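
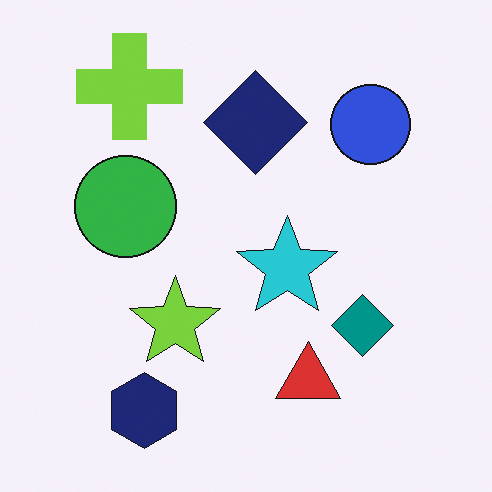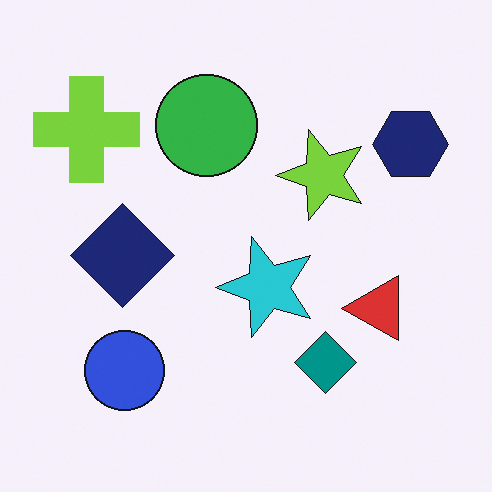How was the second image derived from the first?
The image was transposed (reflected across the top-left ↔ bottom-right diagonal).

Shapes have swapped their row and column positions — what was in the top-right is now in the bottom-left — a diagonal reflection.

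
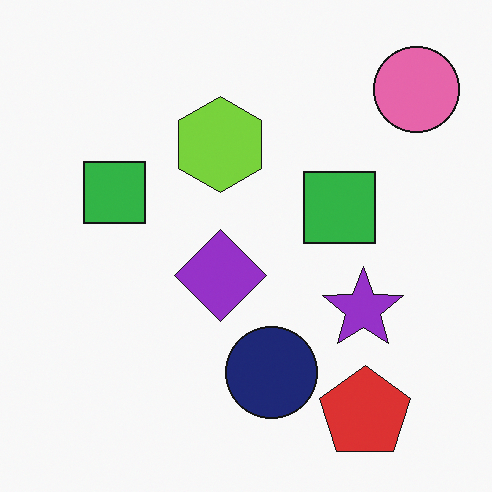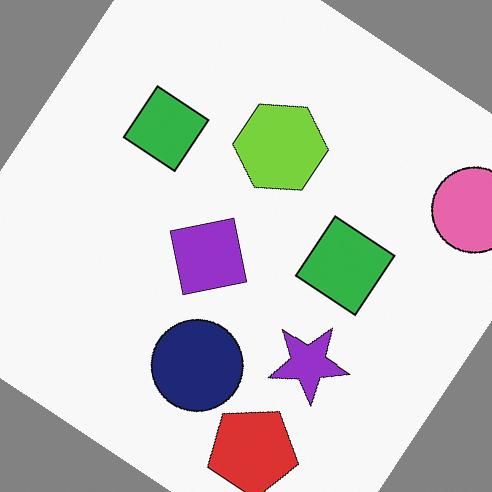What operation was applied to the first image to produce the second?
This is the original image rotated clockwise by a large amount — several tens of degrees.

Every shape is tilted by the same angle and the image corners show triangular fill wedges — a whole-image rotation by a non-right angle.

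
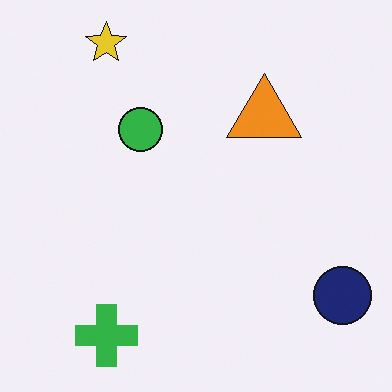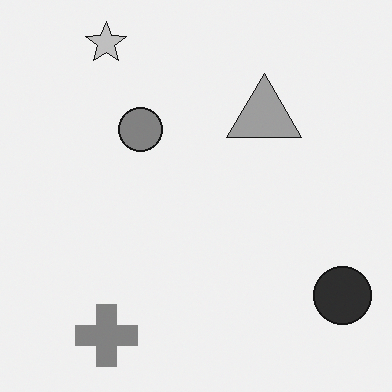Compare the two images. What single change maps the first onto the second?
It was converted to grayscale.

All color is removed — every shape is now a shade of grey.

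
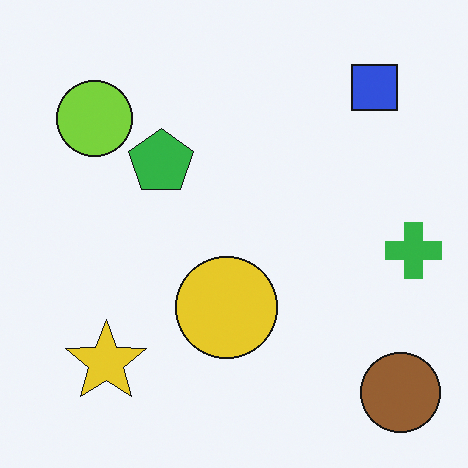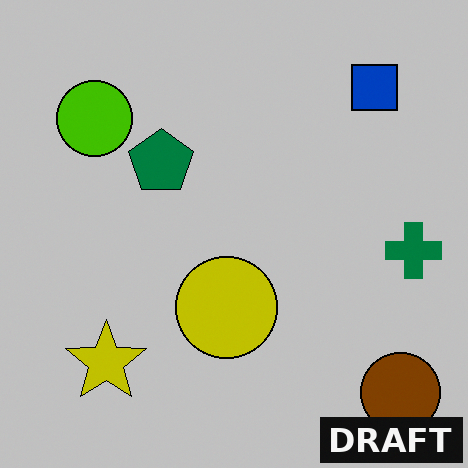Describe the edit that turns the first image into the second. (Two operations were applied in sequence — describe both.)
This is the original image aggressively posterized, then watermarked with the text "DRAFT" in the lower-right corner.

Each flat color has snapped to a coarser quantized level — most visibly, the near-white background has dropped to a flat grey. A dark label reading "DRAFT" appears in the lower-right corner.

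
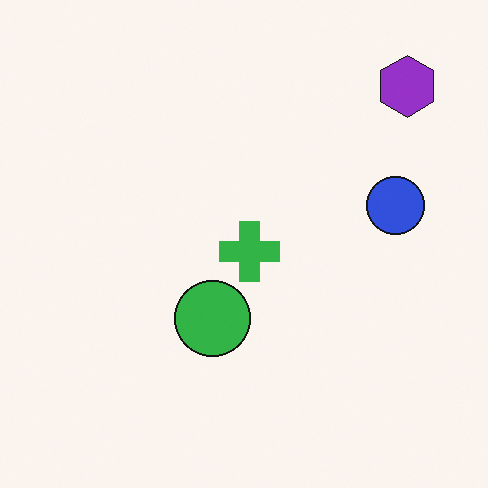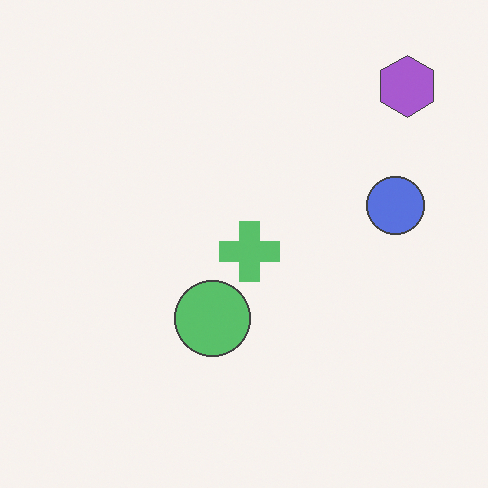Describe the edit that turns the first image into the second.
This is the original image given slightly reduced contrast.

Tones are pushed toward mid-grey across the whole image — a global contrast change.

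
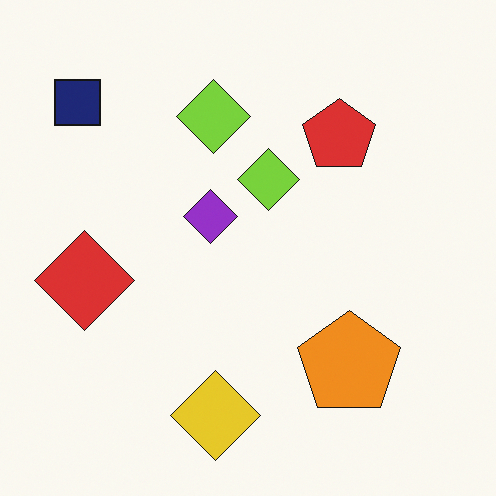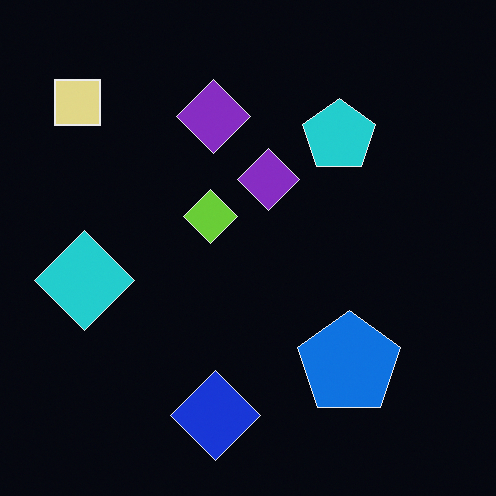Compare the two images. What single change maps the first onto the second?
The second image is the first color-inverted (negative).

The light background has become dark and every shape's color is its complement — a photographic negative.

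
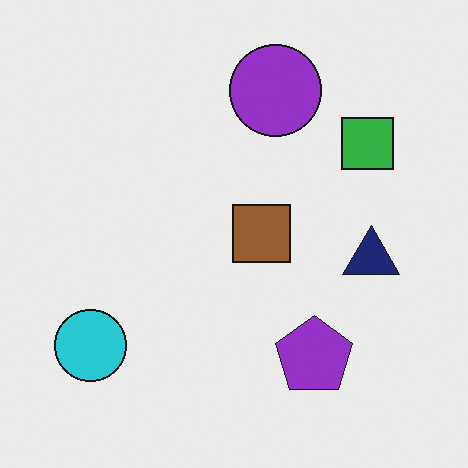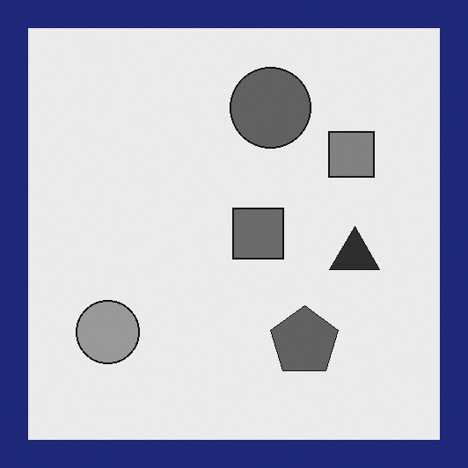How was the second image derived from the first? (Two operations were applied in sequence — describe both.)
It was converted to grayscale, then framed with a navy border.

All color is removed — every shape is now a shade of grey. A solid navy frame runs around the edge of the second image, with the content slightly shrunk inside it.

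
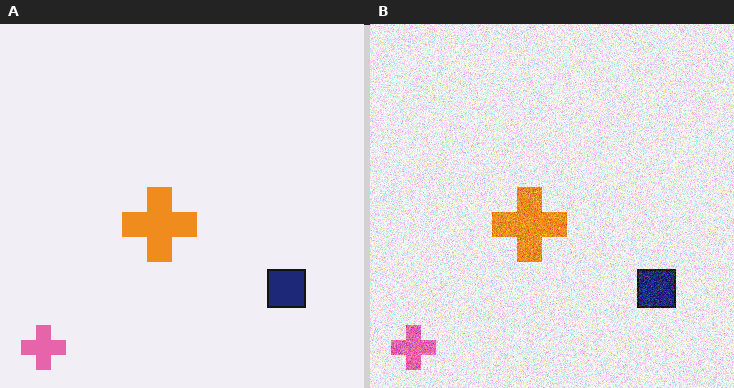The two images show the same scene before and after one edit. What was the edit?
The transformation is: degraded with heavy additive noise.

Random speckle covers the whole image, including the flat background.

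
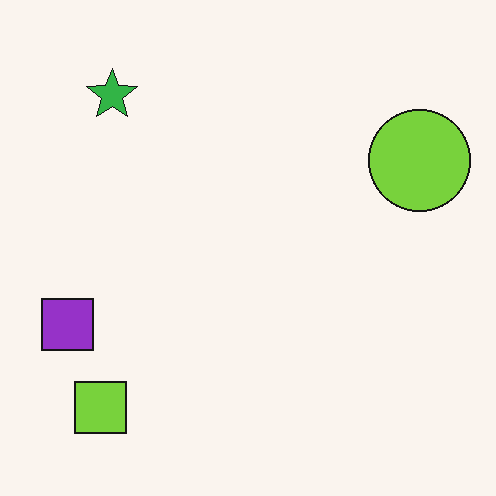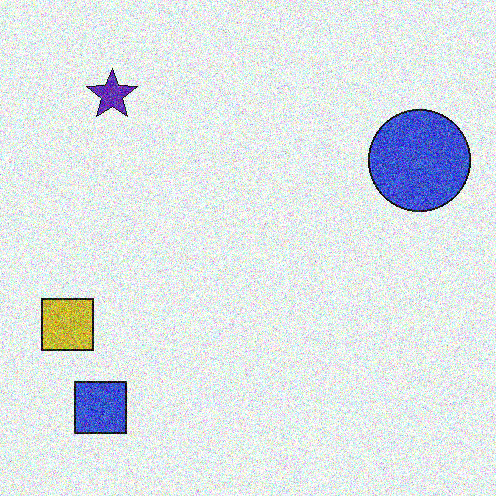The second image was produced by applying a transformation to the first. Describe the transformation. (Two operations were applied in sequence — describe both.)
Hue-shifted through roughly a third of the color wheel, then degraded with a thick layer of grain.

Every shape's color has rotated by the same amount around the hue wheel — a uniform hue shift. Random speckle covers the whole image, including the flat background.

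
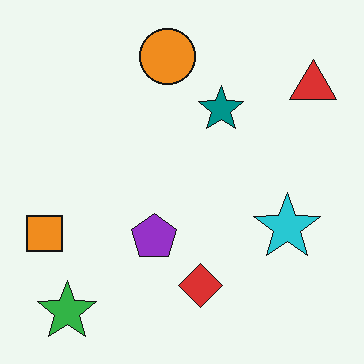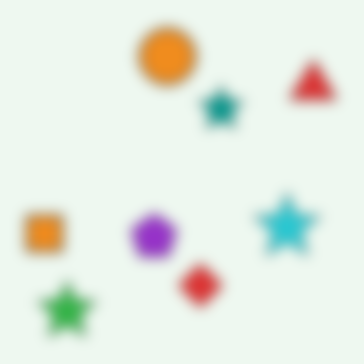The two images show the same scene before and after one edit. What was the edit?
The image was heavily blurred.

Shape edges and outlines are uniformly softened across the whole image.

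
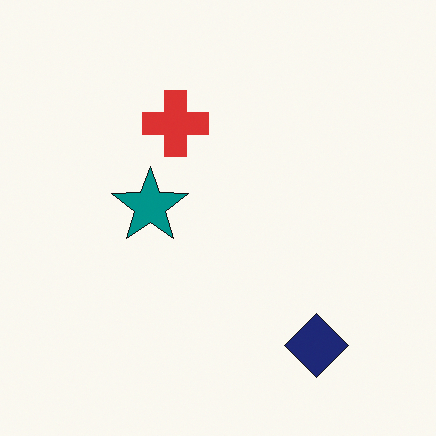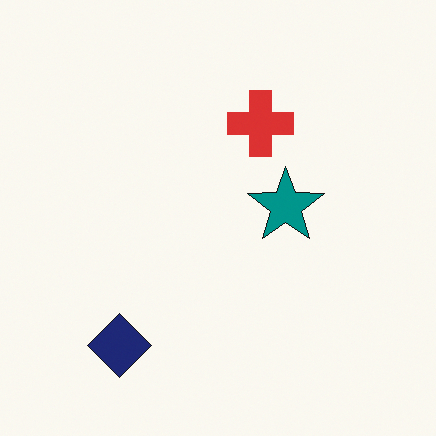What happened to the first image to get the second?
The transformation is: flipped horizontally (left ↔ right).

The navy diamond is in the bottom-right of the first image and the bottom-left of the second — shapes on opposite sides of the vertical midline have swapped in a mirror flip.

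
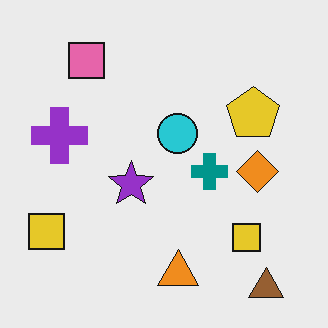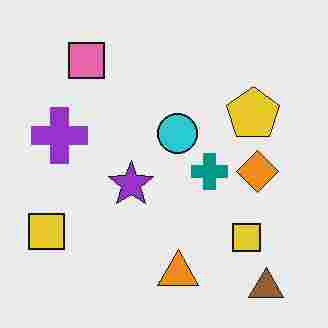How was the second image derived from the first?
This is the original image heavily JPEG-compressed with obvious blocking artifacts.

Blocky 8×8 compression artifacts appear around shape edges and the flat background shows ringing — characteristic JPEG degradation.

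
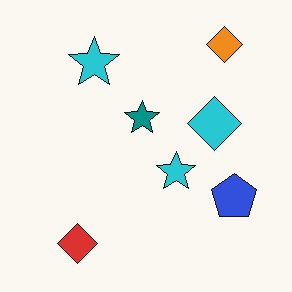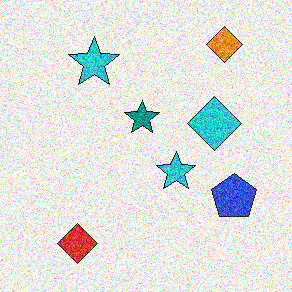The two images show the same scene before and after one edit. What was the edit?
The transformation is: degraded with a thick layer of grain.

Random speckle covers the whole image, including the flat background.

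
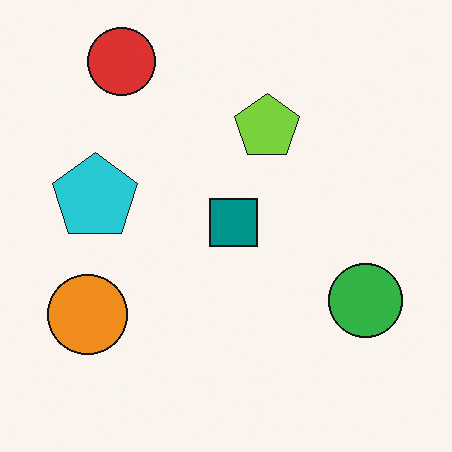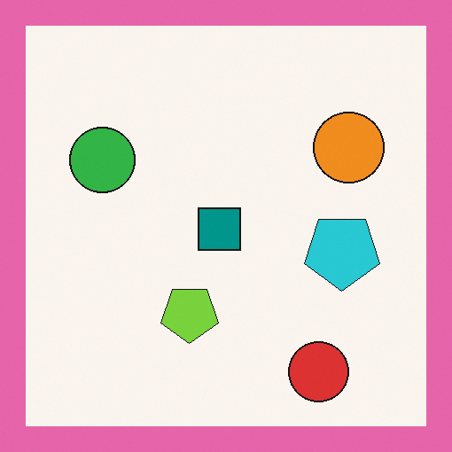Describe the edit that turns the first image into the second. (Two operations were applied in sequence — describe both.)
This is the original image rotated 180°, then framed with a pink border.

The red circle sits in the top-left of the first image and the bottom-right of the second — consistent with a whole-image 180° rotation. A solid pink frame runs around the edge of the second image, with the content slightly shrunk inside it.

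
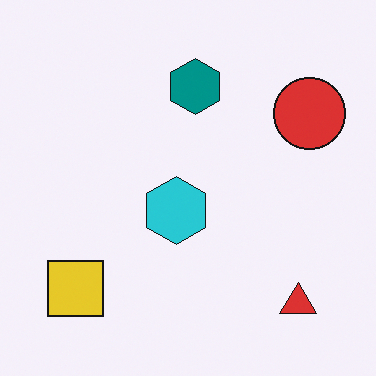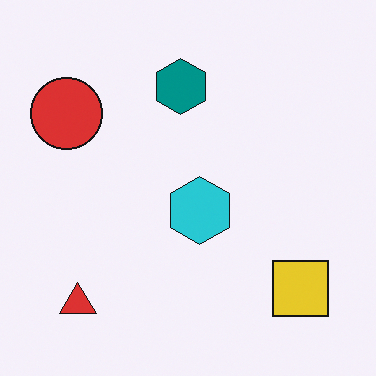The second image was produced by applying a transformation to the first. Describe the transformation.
The second image is the first flipped horizontally (left ↔ right).

The red circle is in the top-right of the first image and the top-left of the second — shapes on opposite sides of the vertical midline have swapped in a mirror flip.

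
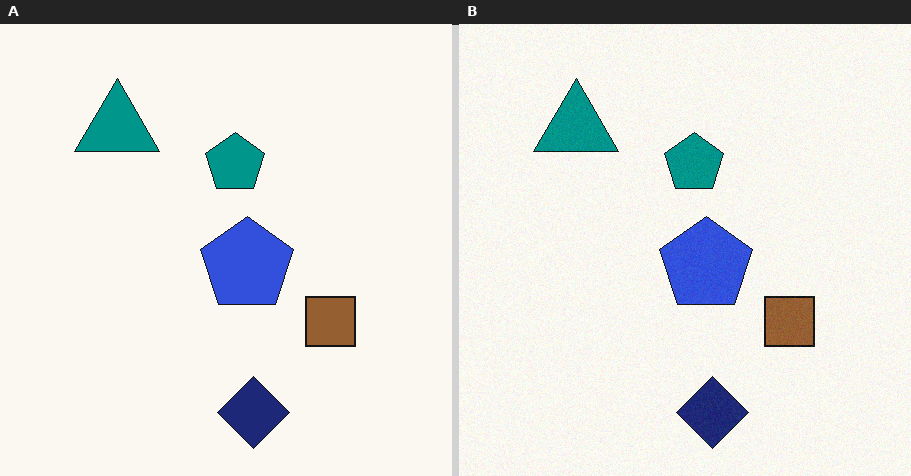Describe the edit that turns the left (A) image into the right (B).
The right (B) image is the left (A) degraded with light additive noise.

Random speckle covers the whole image, including the flat background.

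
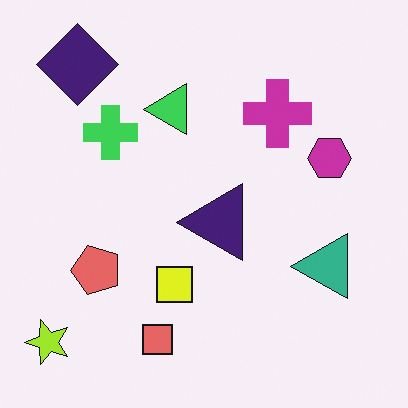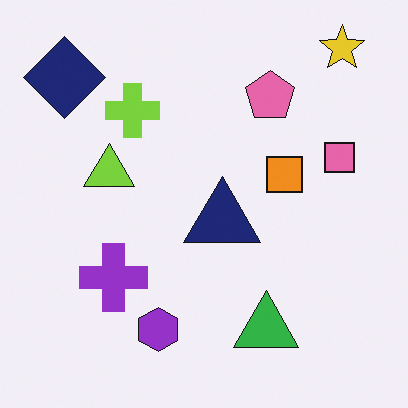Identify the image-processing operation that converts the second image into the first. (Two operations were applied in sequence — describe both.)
The transformation is: hue-shifted slightly, then transposed (reflected across the top-left ↔ bottom-right diagonal).

Every shape's color has rotated by the same amount around the hue wheel — a uniform hue shift. Shapes have swapped their row and column positions — what was in the top-right is now in the bottom-left — a diagonal reflection.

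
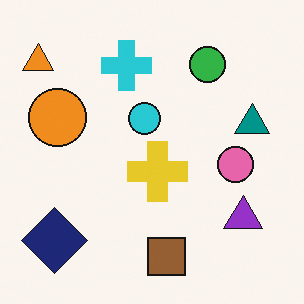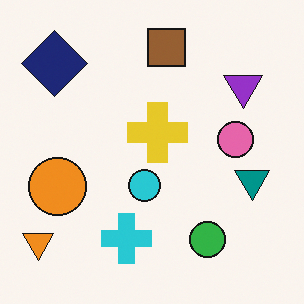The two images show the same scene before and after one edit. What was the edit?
This is the original image flipped vertically (top ↔ bottom).

The brown square is in the bottom of the first image and the top of the second — shapes on opposite sides of the horizontal midline have swapped in a mirror flip.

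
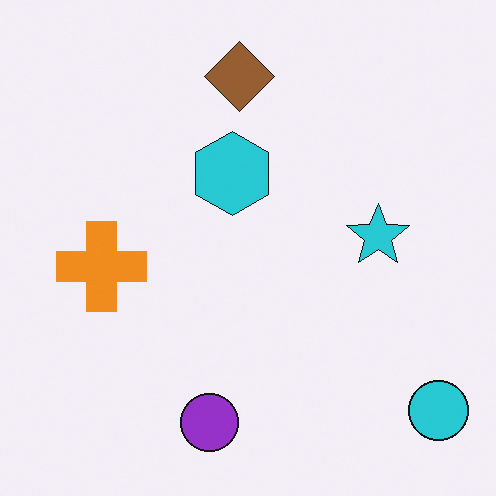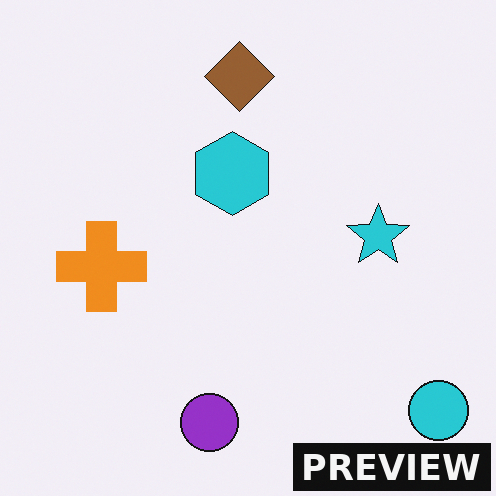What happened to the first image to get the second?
This is the original image watermarked with the text "PREVIEW" in the lower-right corner.

A dark label reading "PREVIEW" appears in the lower-right corner.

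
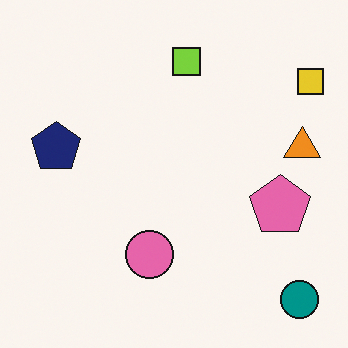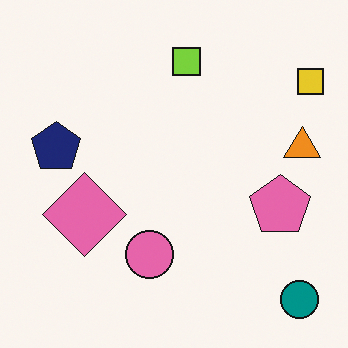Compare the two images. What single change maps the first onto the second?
The image was overlaid with an additional pink diamond.

A pink diamond appears in the second image that is absent from the first.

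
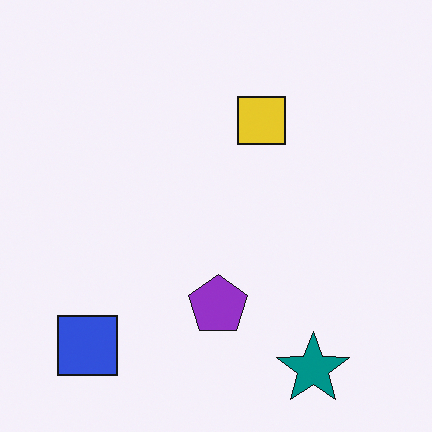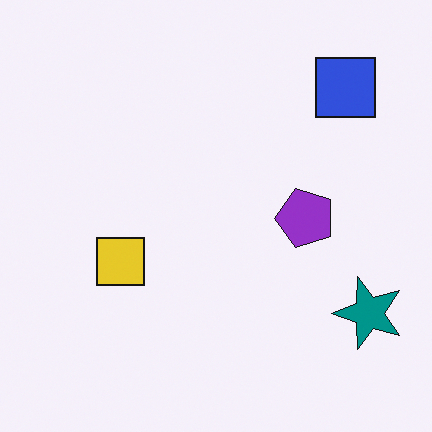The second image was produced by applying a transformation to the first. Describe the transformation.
The transformation is: transposed (reflected across the top-left ↔ bottom-right diagonal).

Shapes have swapped their row and column positions — what was in the top-right is now in the bottom-left — a diagonal reflection.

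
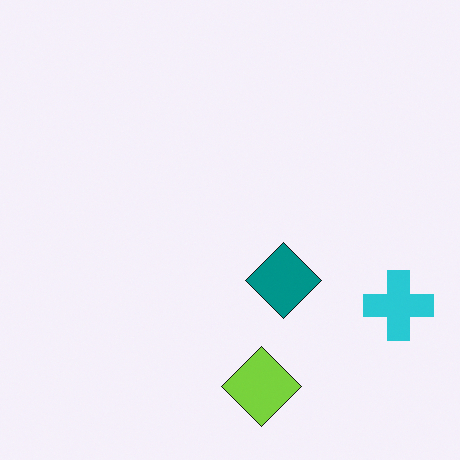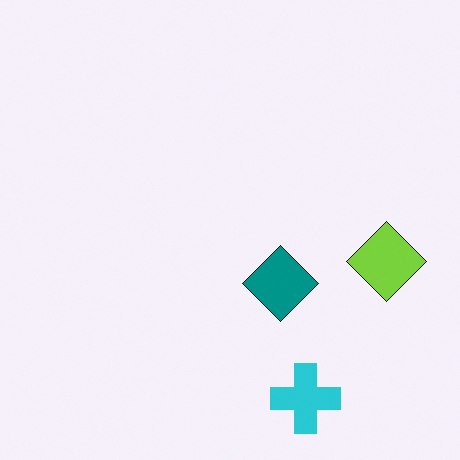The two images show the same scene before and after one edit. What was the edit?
It was transposed (reflected across the top-left ↔ bottom-right diagonal).

Shapes have swapped their row and column positions — what was in the top-right is now in the bottom-left — a diagonal reflection.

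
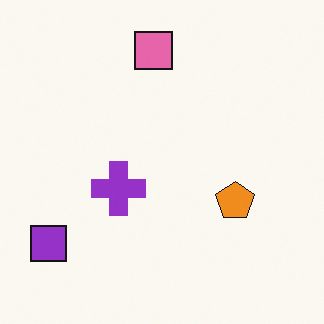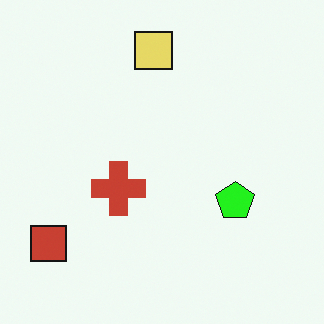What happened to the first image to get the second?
It was hue-shifted noticeably.

Every shape's color has rotated by the same amount around the hue wheel — a uniform hue shift.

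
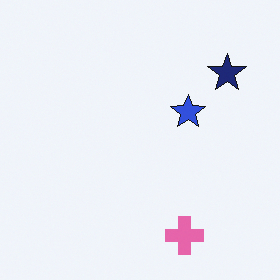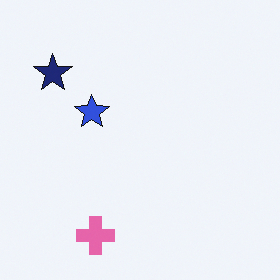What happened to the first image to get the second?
Flipped horizontally (left ↔ right).

The navy star is in the top-right of the first image and the top-left of the second — shapes on opposite sides of the vertical midline have swapped in a mirror flip.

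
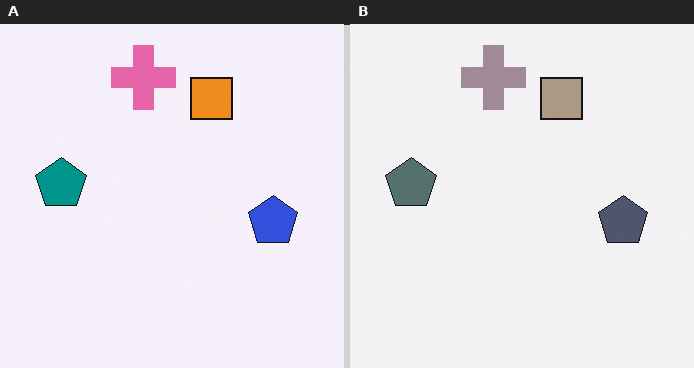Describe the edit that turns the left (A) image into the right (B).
It was heavily desaturated.

All colors are more muted and greyish — a global saturation change.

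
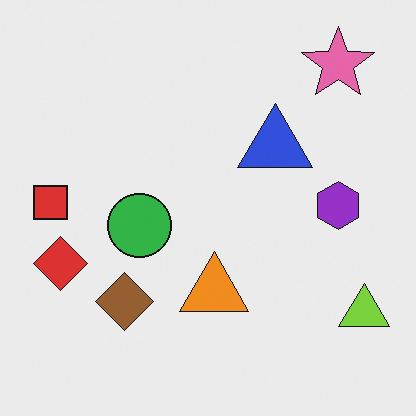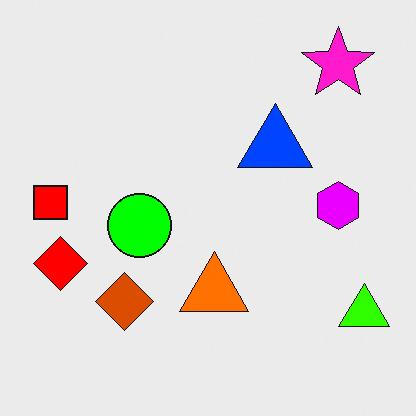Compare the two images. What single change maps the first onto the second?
The image was heavily oversaturated.

All colors are more vivid — a global saturation change.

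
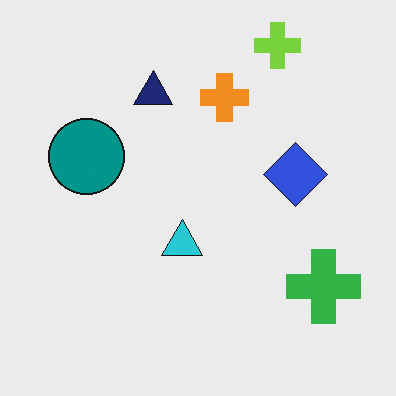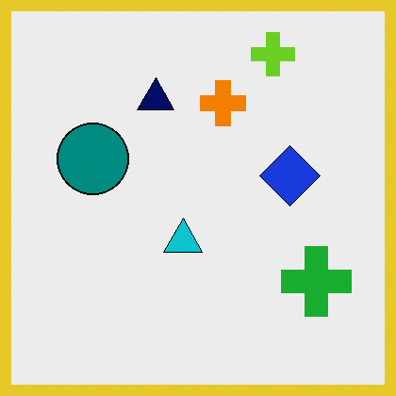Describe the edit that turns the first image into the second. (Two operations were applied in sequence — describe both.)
The image was given slightly increased contrast, then framed with a yellow border.

Tones are pushed away from mid-grey across the whole image — a global contrast change. A solid yellow frame runs around the edge of the second image, with the content slightly shrunk inside it.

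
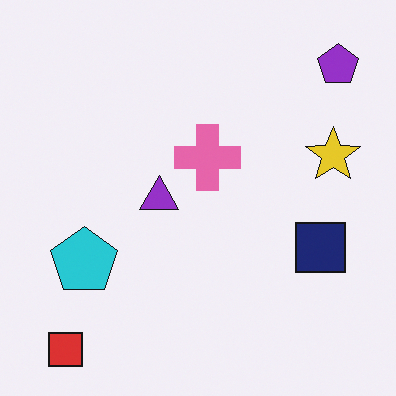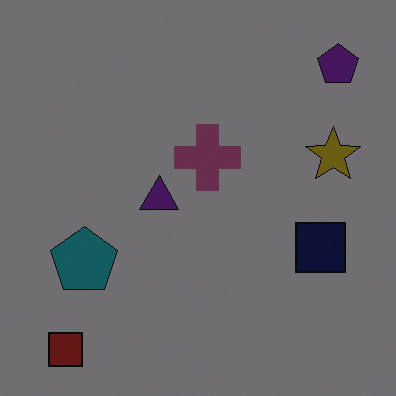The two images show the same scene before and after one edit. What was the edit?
It was darkened a lot.

Every pixel — background and shapes alike — is uniformly darkened.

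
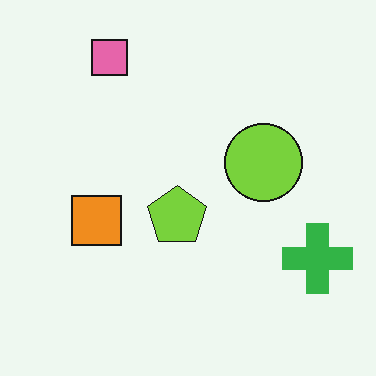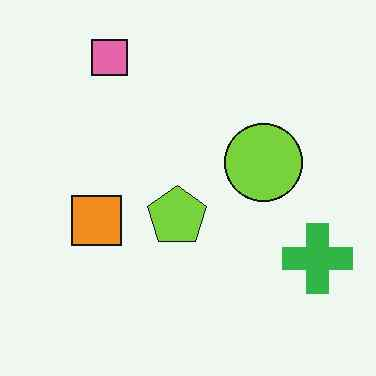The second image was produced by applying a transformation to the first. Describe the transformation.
The image was JPEG-compressed with visible artifacts.

Blocky 8×8 compression artifacts appear around shape edges and the flat background shows ringing — characteristic JPEG degradation.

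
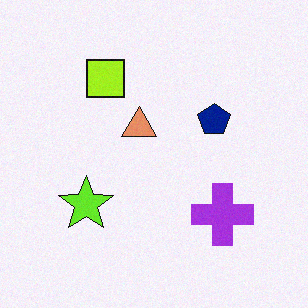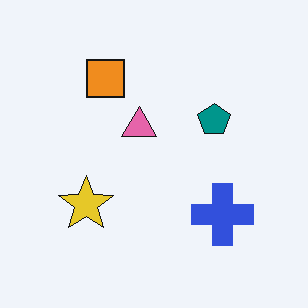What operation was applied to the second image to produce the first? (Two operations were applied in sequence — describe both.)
This is the original image hue-shifted by a small amount, then degraded with a light layer of grain.

Every shape's color has rotated by the same amount around the hue wheel — a uniform hue shift. Random speckle covers the whole image, including the flat background.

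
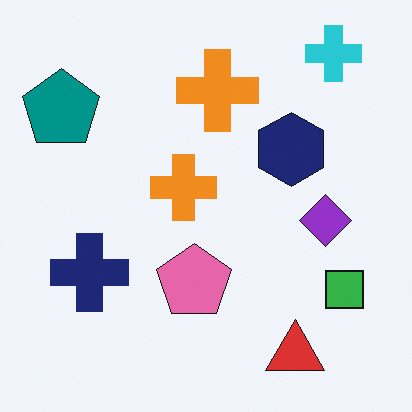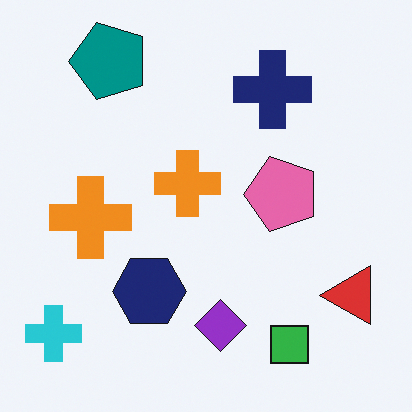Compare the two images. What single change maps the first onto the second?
This is the original image transposed (reflected across the top-left ↔ bottom-right diagonal).

Shapes have swapped their row and column positions — what was in the top-right is now in the bottom-left — a diagonal reflection.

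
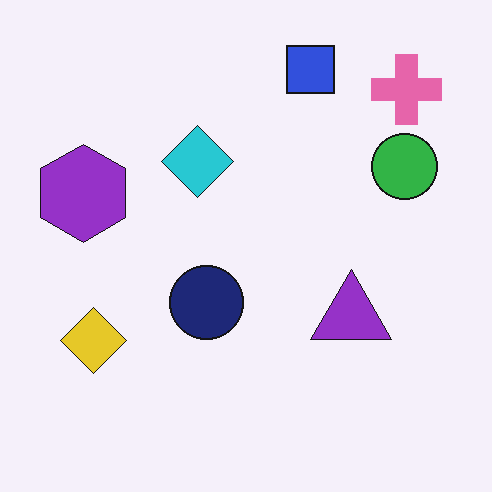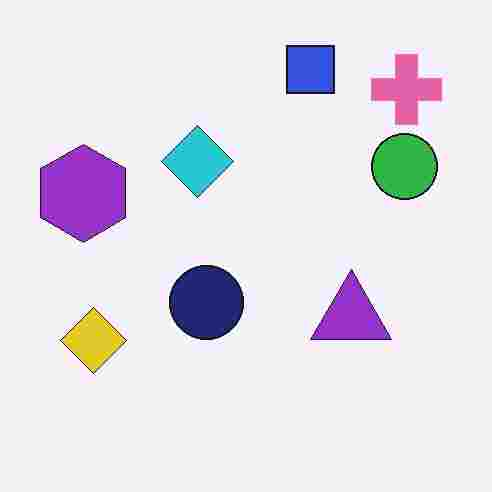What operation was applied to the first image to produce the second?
This is the original image heavily JPEG-compressed with obvious blocking artifacts.

Blocky 8×8 compression artifacts appear around shape edges and the flat background shows ringing — characteristic JPEG degradation.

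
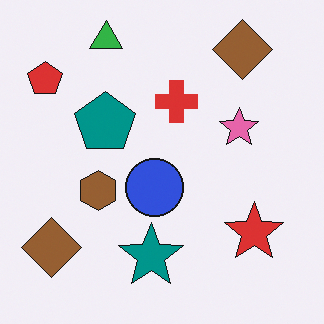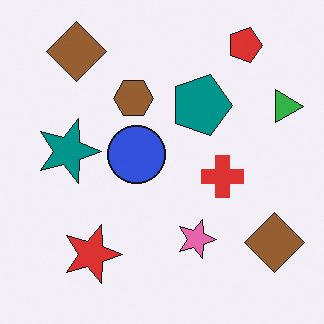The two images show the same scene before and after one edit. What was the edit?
This is the original image rotated 90° clockwise.

The red pentagon sits in the top-left of the first image and the top-right of the second — consistent with a whole-image 90° clockwise rotation.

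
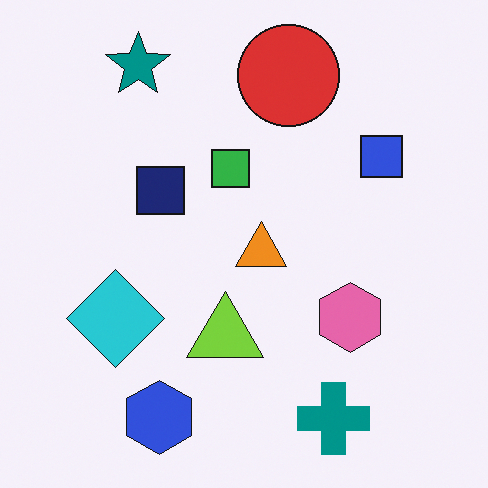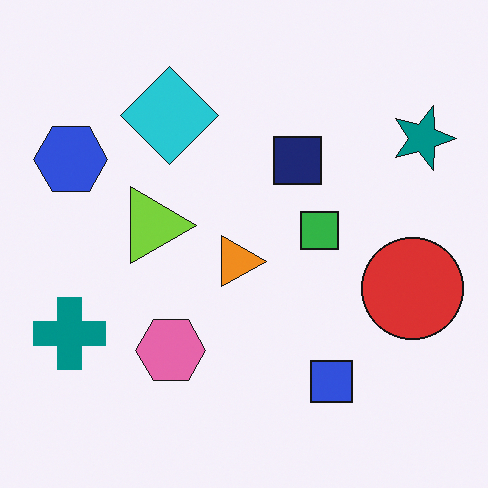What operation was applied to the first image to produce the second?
It was rotated 90° clockwise.

The teal star sits in the top-left of the first image and the top-right of the second — consistent with a whole-image 90° clockwise rotation.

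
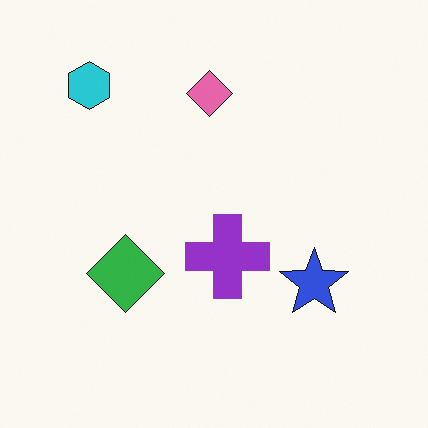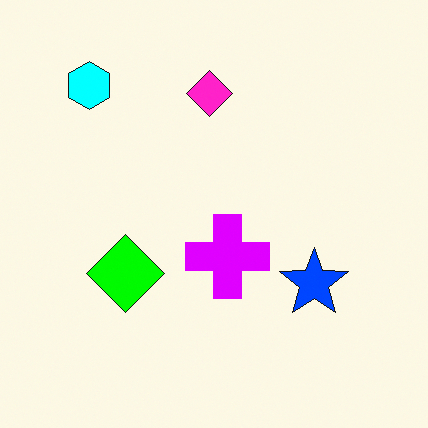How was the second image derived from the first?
The image was heavily oversaturated.

All colors are more vivid — a global saturation change.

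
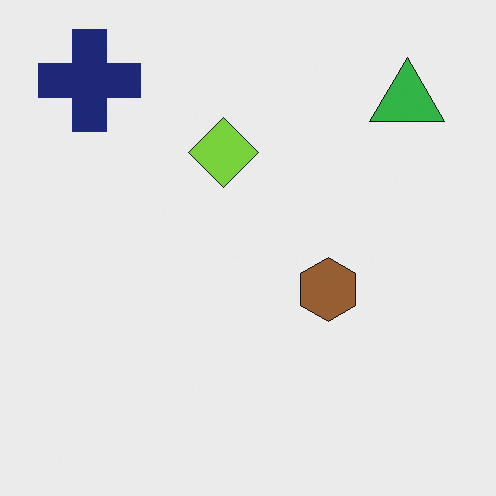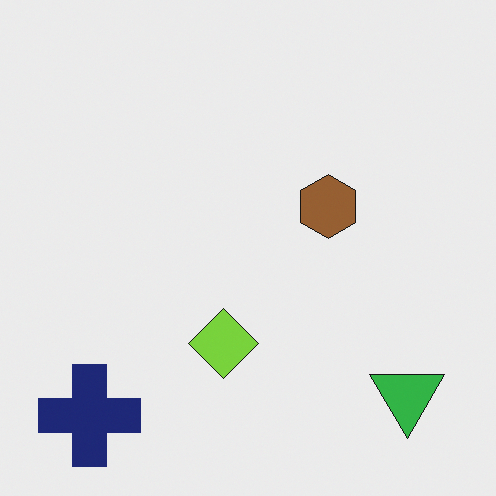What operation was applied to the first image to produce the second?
The transformation is: flipped vertically (top ↔ bottom).

The navy cross is in the top-left of the first image and the bottom-left of the second — shapes on opposite sides of the horizontal midline have swapped in a mirror flip.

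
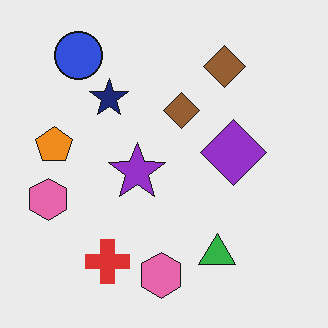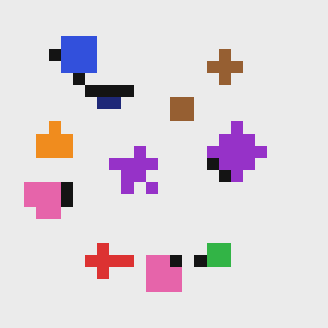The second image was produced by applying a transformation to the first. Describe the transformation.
It was coarsely pixelated.

Shapes are reduced to large square blocks; fine edges and outlines are lost — a downscale-then-upscale (mosaic) effect.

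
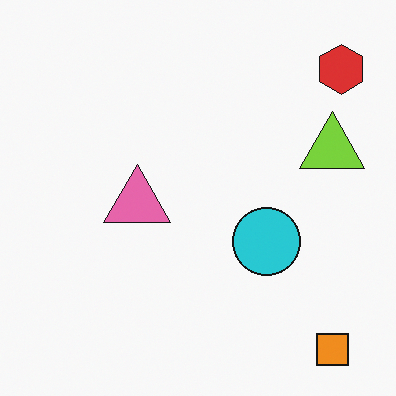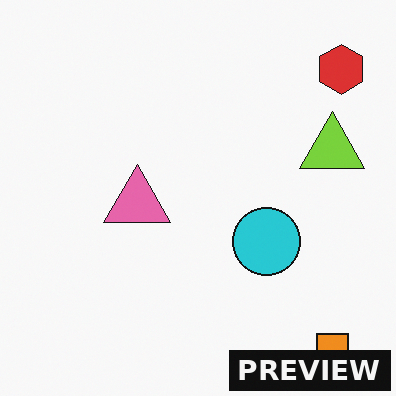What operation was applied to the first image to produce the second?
The image was watermarked with the text "PREVIEW" in the lower-right corner.

A dark label reading "PREVIEW" appears in the lower-right corner.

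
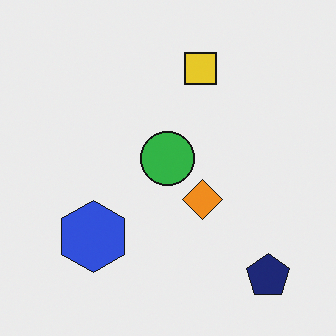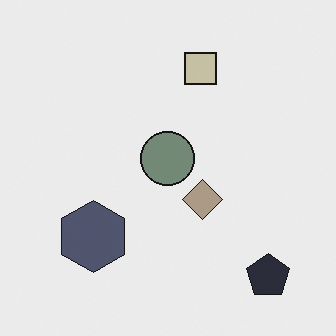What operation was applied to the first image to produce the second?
The image was made much more muted (saturation change).

All colors are more muted and greyish — a global saturation change.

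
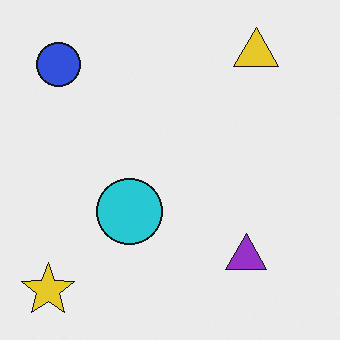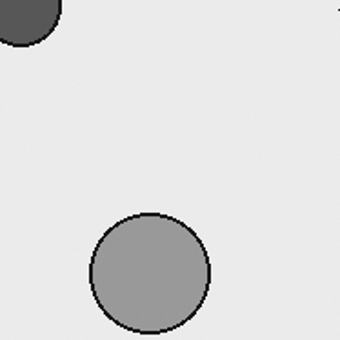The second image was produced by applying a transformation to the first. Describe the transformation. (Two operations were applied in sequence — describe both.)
It was cropped to a noticeably smaller region and rescaled, then converted to grayscale.

The visible shapes are larger and the field of view is narrower; shapes near the original edges may be partly or wholly outside the frame — a crop-and-rescale. All color is removed — every shape is now a shade of grey.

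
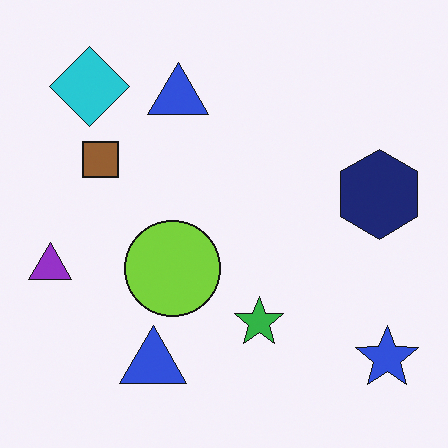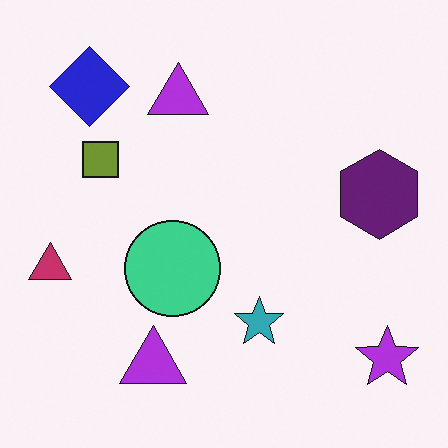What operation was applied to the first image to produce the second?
This is the original image hue-shifted slightly.

Every shape's color has rotated by the same amount around the hue wheel — a uniform hue shift.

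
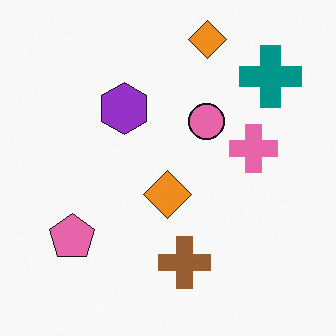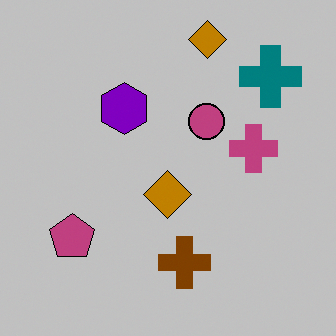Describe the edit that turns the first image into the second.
The image was heavily posterized to just a handful of flat colors.

Each flat color has snapped to a coarser quantized level — most visibly, the near-white background has dropped to a flat grey.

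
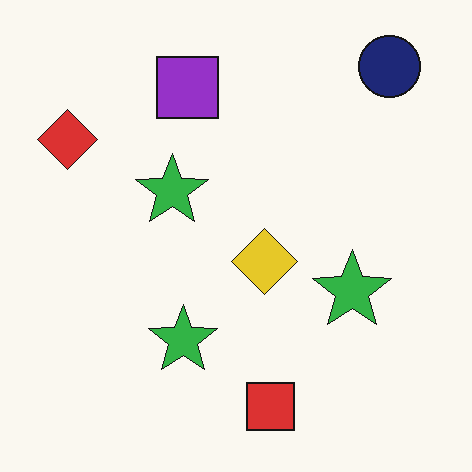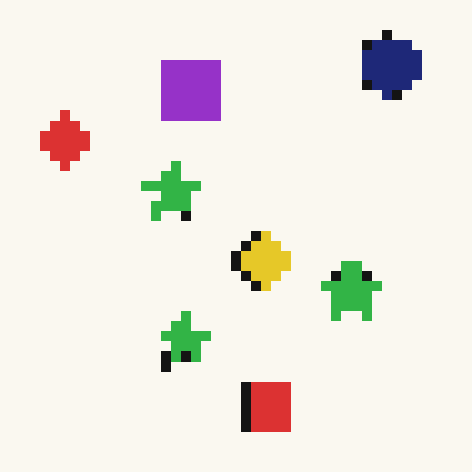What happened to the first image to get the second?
Heavily pixelated into large blocks.

Shapes are reduced to large square blocks; fine edges and outlines are lost — a downscale-then-upscale (mosaic) effect.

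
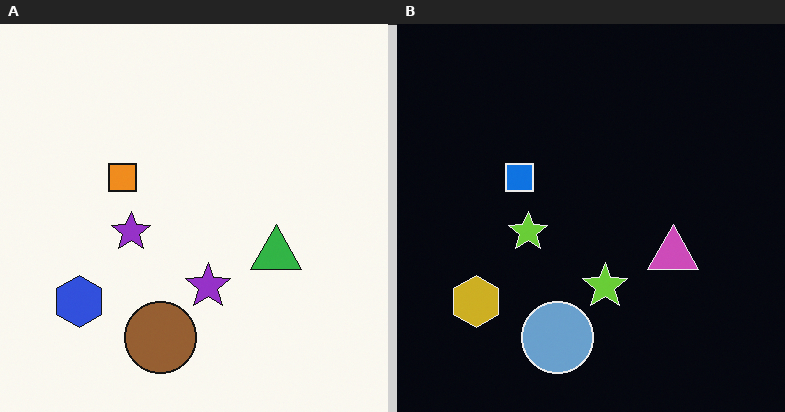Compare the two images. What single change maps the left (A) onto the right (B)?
The image was color-inverted (negative).

The light background has become dark and every shape's color is its complement — a photographic negative.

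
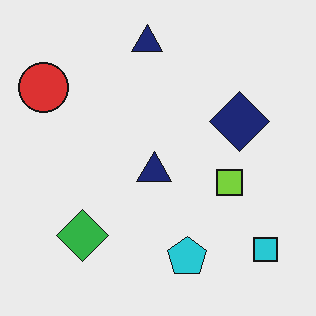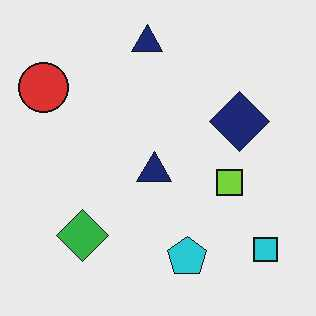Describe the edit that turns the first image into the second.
This is the original image JPEG-compressed with visible artifacts.

Blocky 8×8 compression artifacts appear around shape edges and the flat background shows ringing — characteristic JPEG degradation.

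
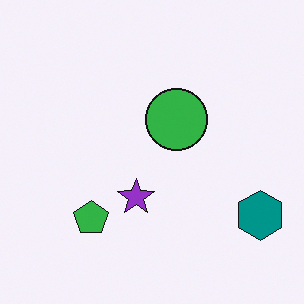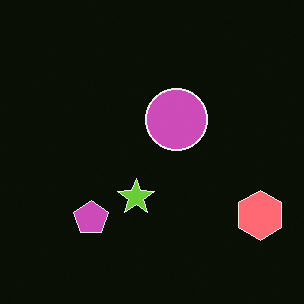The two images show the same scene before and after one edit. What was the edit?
Color-inverted (negative).

The light background has become dark and every shape's color is its complement — a photographic negative.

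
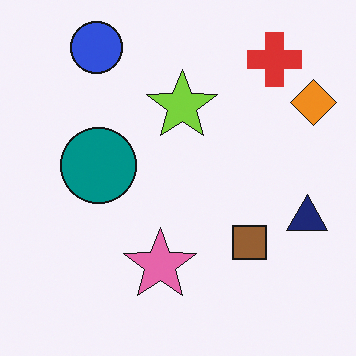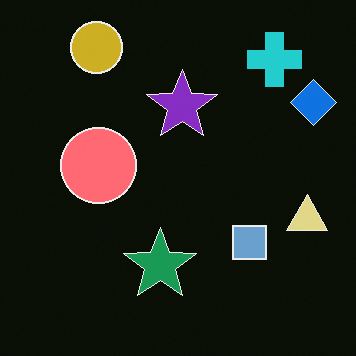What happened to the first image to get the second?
The second image is the first color-inverted (negative).

The light background has become dark and every shape's color is its complement — a photographic negative.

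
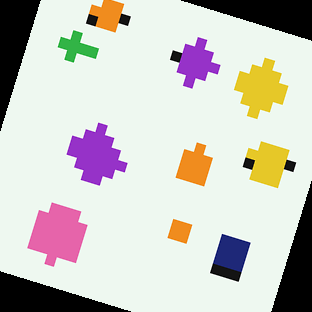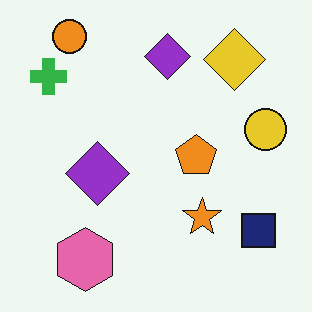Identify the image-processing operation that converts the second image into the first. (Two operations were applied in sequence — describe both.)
Heavily pixelated into large blocks, then rotated clockwise by a clearly visible amount.

Shapes are reduced to large square blocks; fine edges and outlines are lost — a downscale-then-upscale (mosaic) effect. Every shape is tilted by the same angle and the image corners show triangular fill wedges — a whole-image rotation by a non-right angle.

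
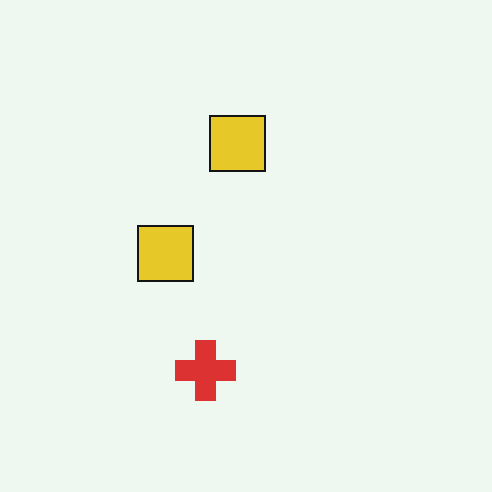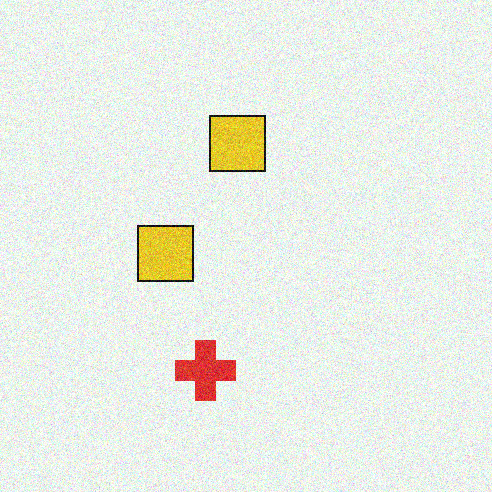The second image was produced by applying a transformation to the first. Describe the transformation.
The transformation is: degraded with visible gaussian noise.

Random speckle covers the whole image, including the flat background.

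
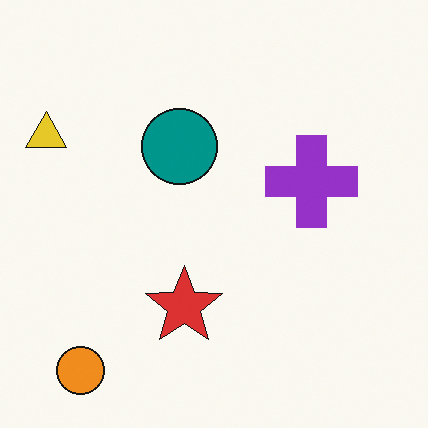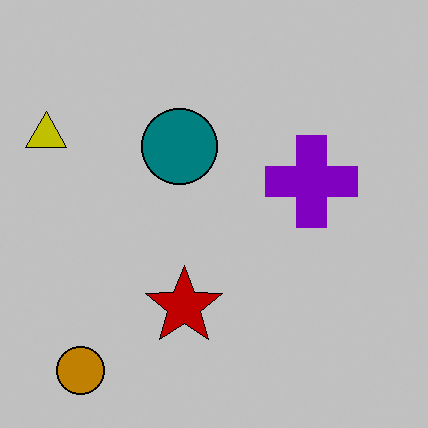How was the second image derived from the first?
This is the original image heavily posterized to just a handful of flat colors.

Each flat color has snapped to a coarser quantized level — most visibly, the near-white background has dropped to a flat grey.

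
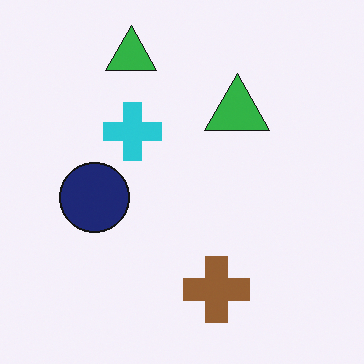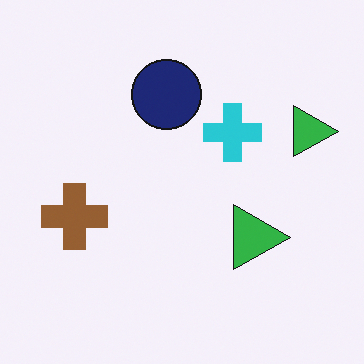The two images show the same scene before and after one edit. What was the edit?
The image was rotated 90° clockwise.

The brown cross sits in the bottom of the first image and the left of the second — consistent with a whole-image 90° clockwise rotation.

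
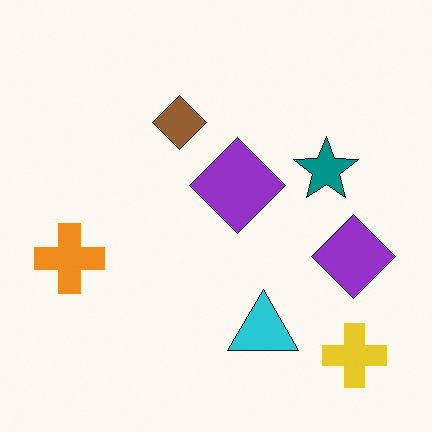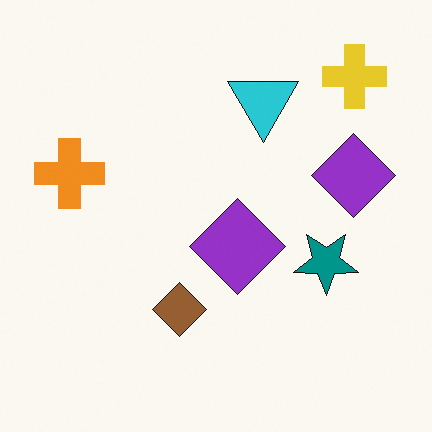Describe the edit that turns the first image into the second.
This is the original image flipped vertically (top ↔ bottom).

The yellow cross is in the bottom-right of the first image and the top-right of the second — shapes on opposite sides of the horizontal midline have swapped in a mirror flip.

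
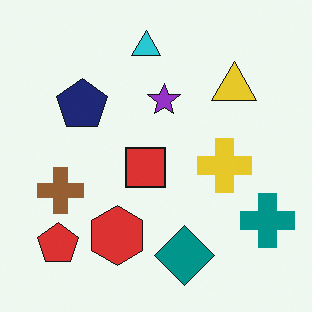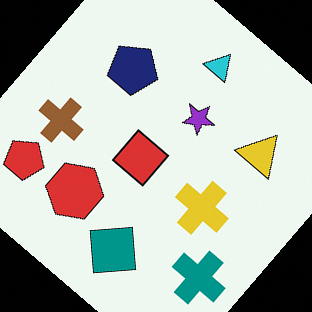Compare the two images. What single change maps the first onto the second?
The image was rotated clockwise by a large amount — several tens of degrees.

Every shape is tilted by the same angle and the image corners show triangular fill wedges — a whole-image rotation by a non-right angle.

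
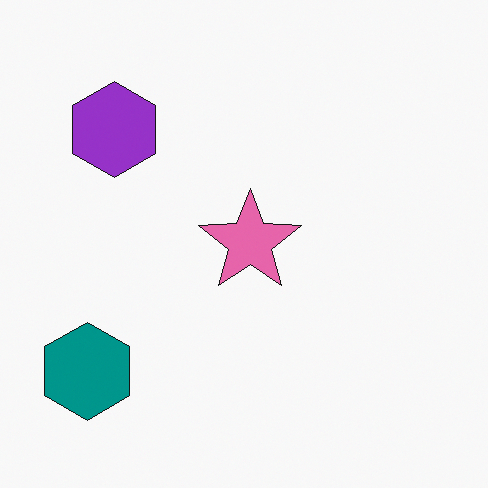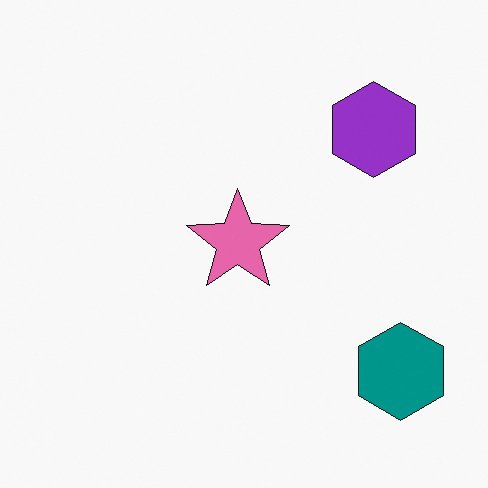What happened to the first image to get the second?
Flipped horizontally (left ↔ right).

The teal hexagon is in the bottom-left of the first image and the bottom-right of the second — shapes on opposite sides of the vertical midline have swapped in a mirror flip.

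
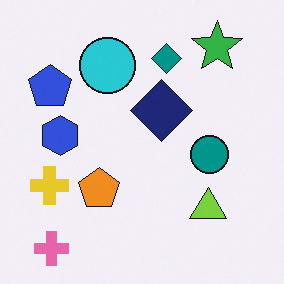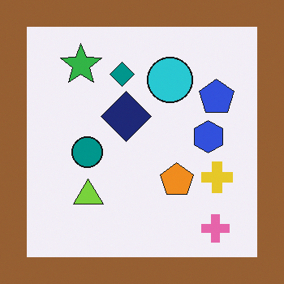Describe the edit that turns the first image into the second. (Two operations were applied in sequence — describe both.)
The image was flipped horizontally (left ↔ right), then framed with a brown border.

The yellow cross is in the left of the first image and the right of the second — shapes on opposite sides of the vertical midline have swapped in a mirror flip. A solid brown frame runs around the edge of the second image, with the content slightly shrunk inside it.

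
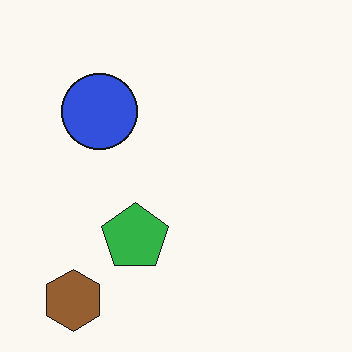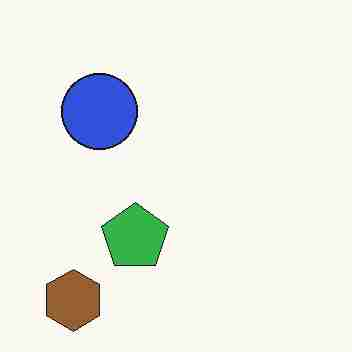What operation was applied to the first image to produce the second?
This is the original image degraded with heavy JPEG compression.

Blocky 8×8 compression artifacts appear around shape edges and the flat background shows ringing — characteristic JPEG degradation.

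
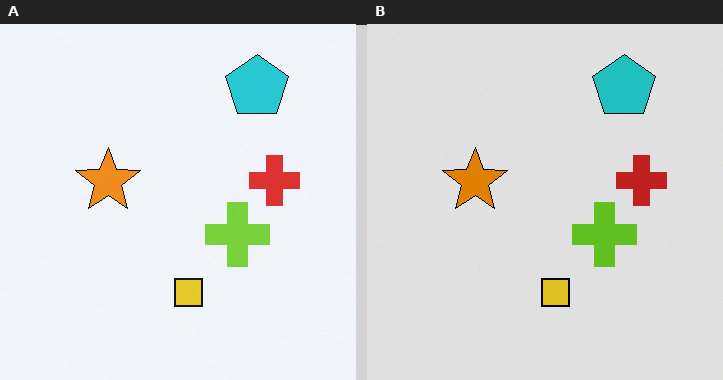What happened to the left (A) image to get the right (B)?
It was moderately posterized.

Each flat color has snapped to a coarser quantized level — most visibly, the near-white background has dropped to a flat grey.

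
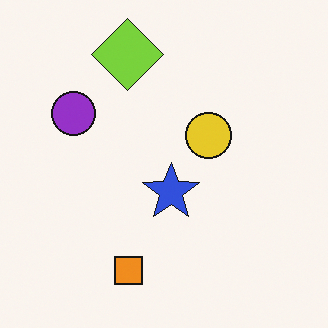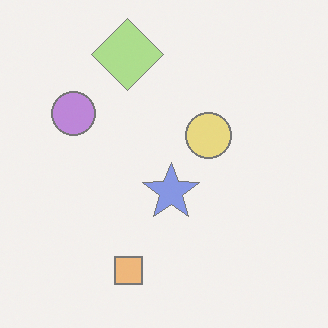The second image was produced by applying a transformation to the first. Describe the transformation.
Washed out (contrast reduced).

Tones are pushed toward mid-grey across the whole image — a global contrast change.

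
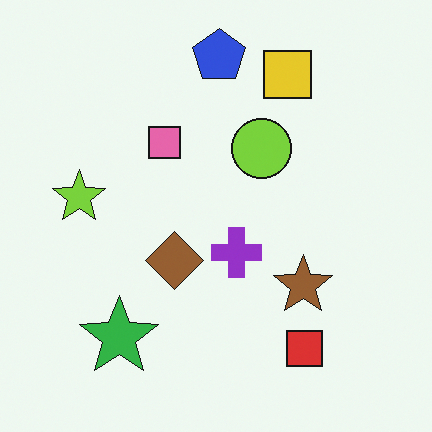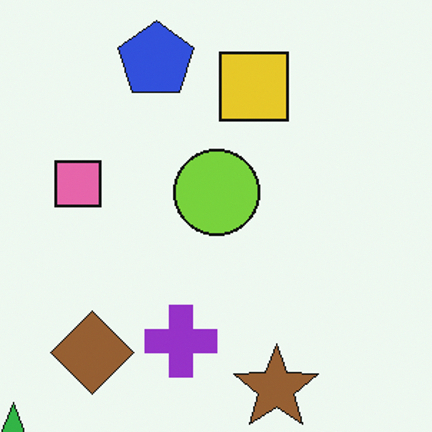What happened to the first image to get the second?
This is the original image cropped slightly and scaled back up.

The visible shapes are larger and the field of view is narrower; shapes near the original edges may be partly or wholly outside the frame — a crop-and-rescale.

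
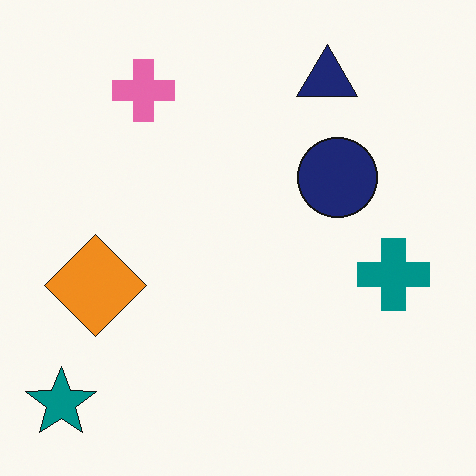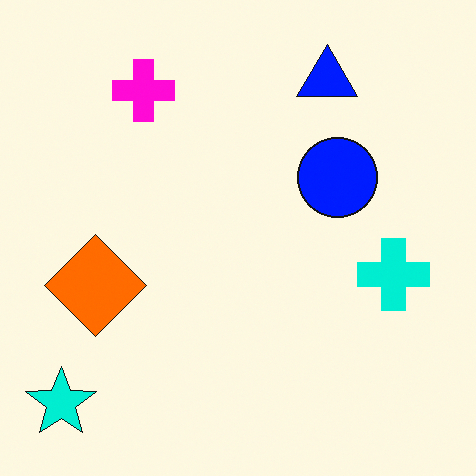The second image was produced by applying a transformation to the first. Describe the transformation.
The second image is the first heavily oversaturated.

All colors are more vivid — a global saturation change.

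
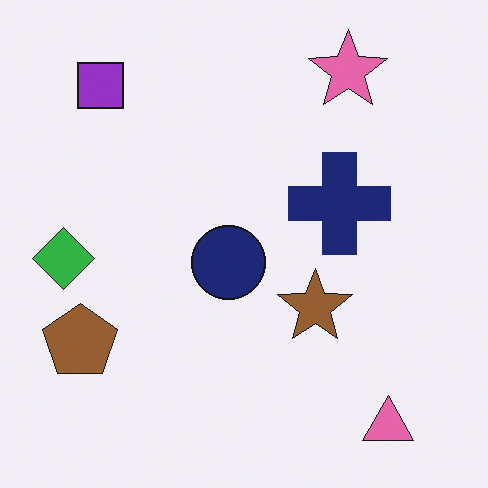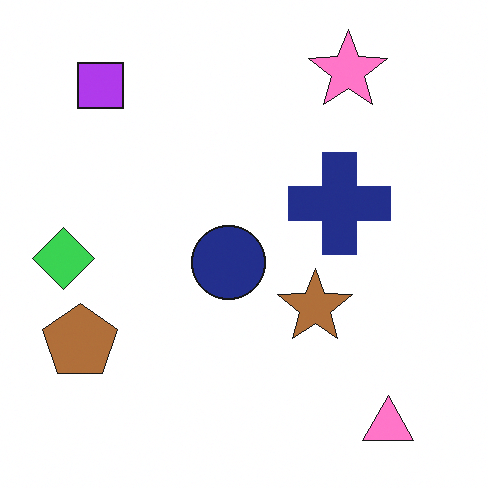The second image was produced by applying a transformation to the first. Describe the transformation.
Slightly brightened.

Every pixel — background and shapes alike — is uniformly brightened.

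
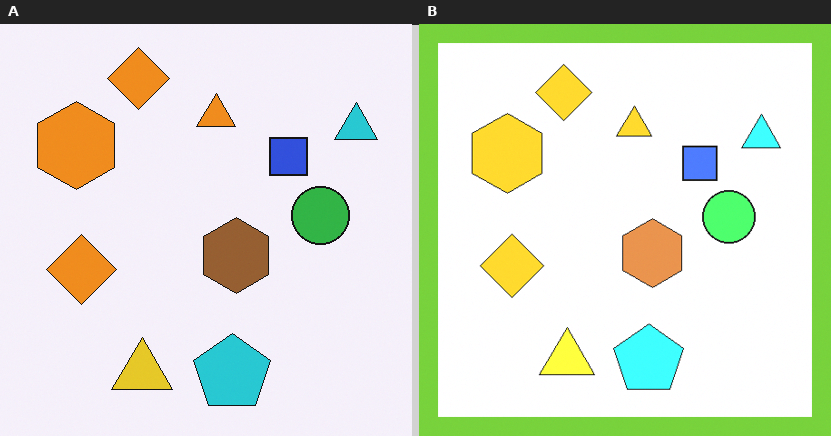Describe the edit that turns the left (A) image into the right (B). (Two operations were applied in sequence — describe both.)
The right (B) image is the left (A) noticeably brightened, then framed with a lime border.

Every pixel — background and shapes alike — is uniformly brightened. A solid lime frame runs around the edge of the right (B) image, with the content slightly shrunk inside it.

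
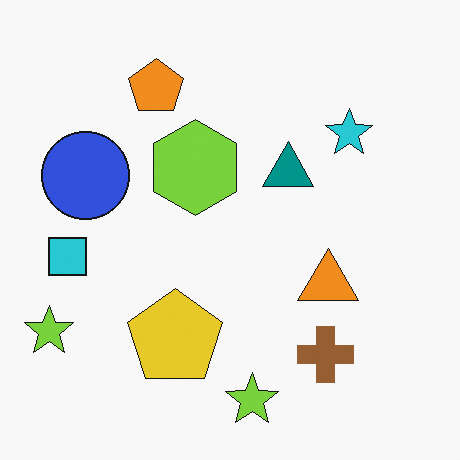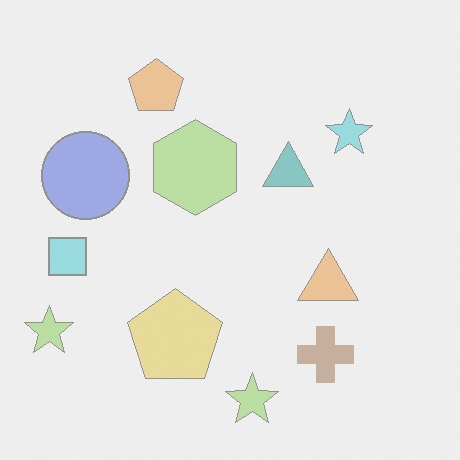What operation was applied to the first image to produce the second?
Washed out (contrast reduced).

Tones are pushed toward mid-grey across the whole image — a global contrast change.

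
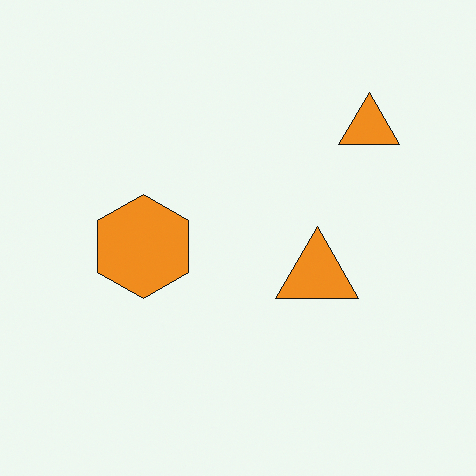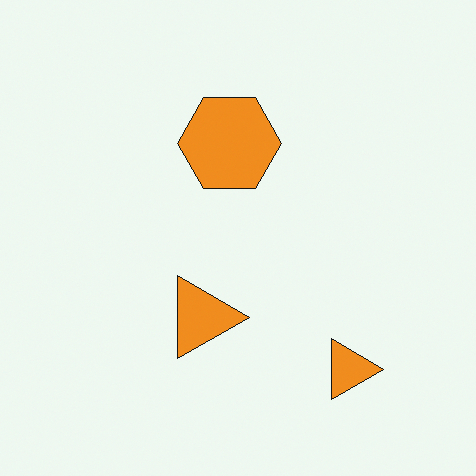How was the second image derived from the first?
This is the original image rotated 90° clockwise.

The orange hexagon sits in the left of the first image and the top of the second — consistent with a whole-image 90° clockwise rotation.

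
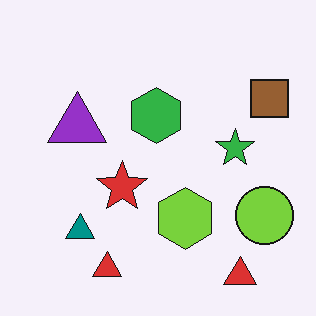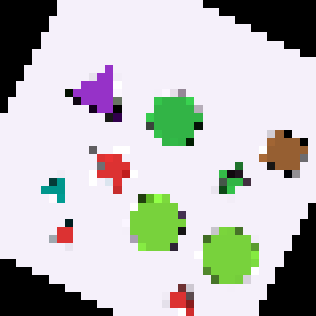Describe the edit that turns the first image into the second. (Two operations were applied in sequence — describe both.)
This is the original image rotated clockwise by a clearly visible amount, then pixelated into visible square blocks.

Every shape is tilted by the same angle and the image corners show triangular fill wedges — a whole-image rotation by a non-right angle. Shapes are reduced to large square blocks; fine edges and outlines are lost — a downscale-then-upscale (mosaic) effect.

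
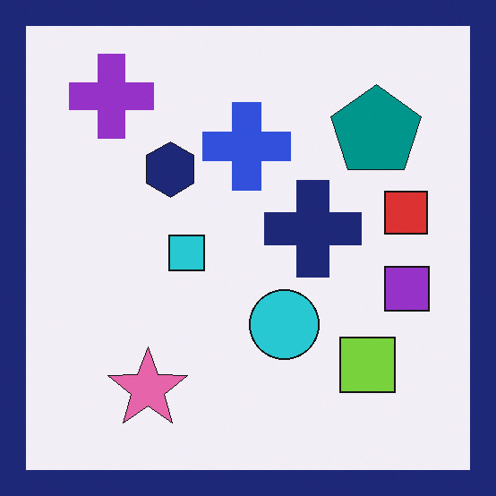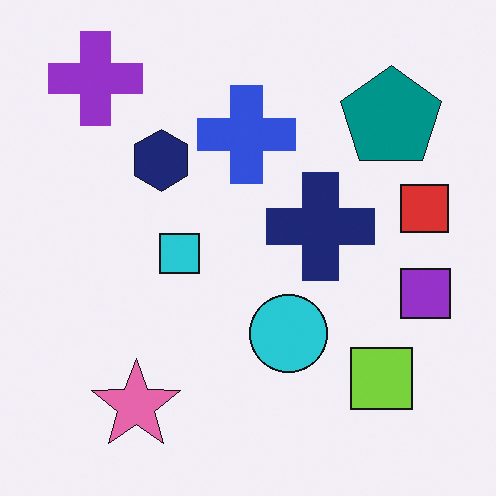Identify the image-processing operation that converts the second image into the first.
Framed with a navy border.

A solid navy frame runs around the edge of the first image, with the content slightly shrunk inside it.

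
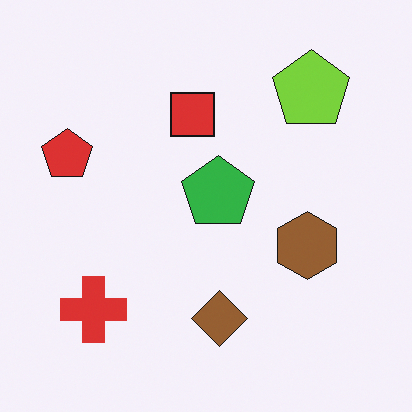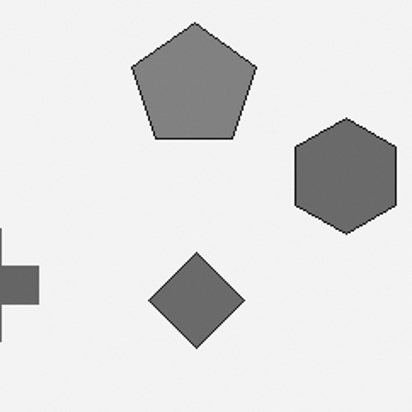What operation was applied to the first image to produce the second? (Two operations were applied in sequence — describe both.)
Cropped to a noticeably smaller region and rescaled, then converted to grayscale.

The visible shapes are larger and the field of view is narrower; shapes near the original edges may be partly or wholly outside the frame — a crop-and-rescale. All color is removed — every shape is now a shade of grey.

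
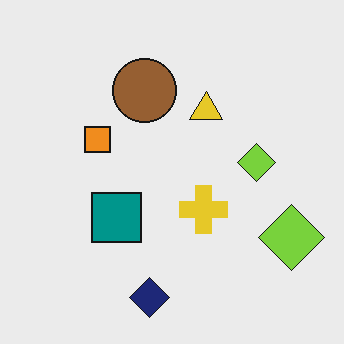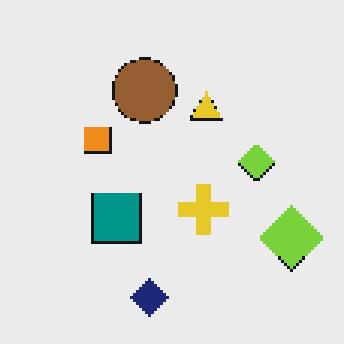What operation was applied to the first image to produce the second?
It was mildly pixelated.

Shapes are reduced to large square blocks; fine edges and outlines are lost — a downscale-then-upscale (mosaic) effect.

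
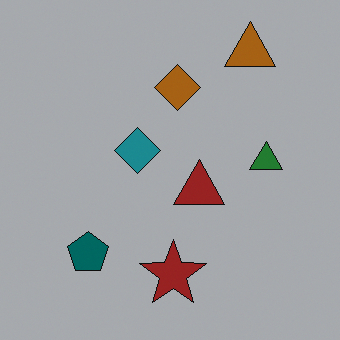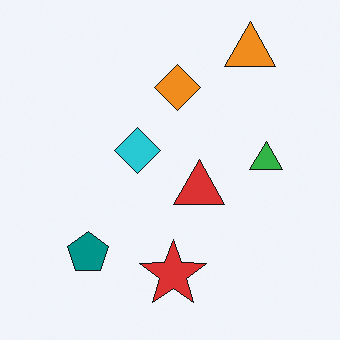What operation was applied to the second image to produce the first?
The image was noticeably darkened.

Every pixel — background and shapes alike — is uniformly darkened.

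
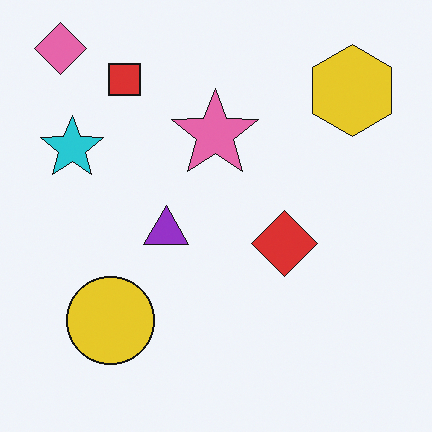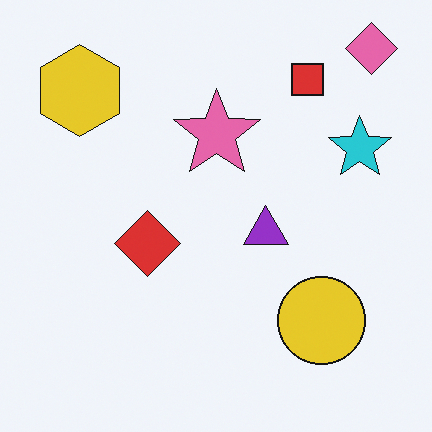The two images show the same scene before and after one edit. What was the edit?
The image was flipped horizontally (left ↔ right).

The pink diamond is in the top-left of the first image and the top-right of the second — shapes on opposite sides of the vertical midline have swapped in a mirror flip.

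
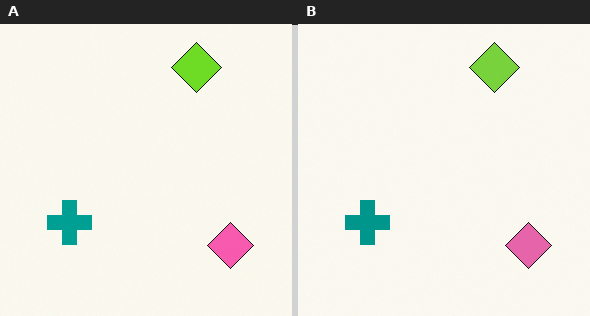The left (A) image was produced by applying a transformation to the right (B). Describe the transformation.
It was slightly oversaturated.

All colors are more vivid — a global saturation change.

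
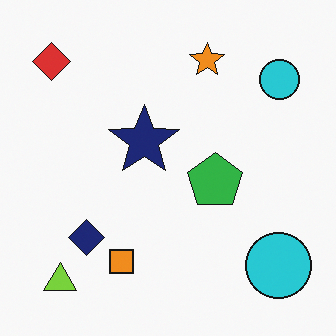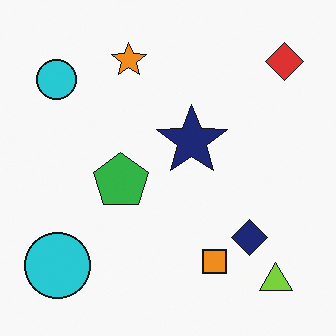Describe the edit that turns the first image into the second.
The image was flipped horizontally (left ↔ right).

The red diamond is in the top-left of the first image and the top-right of the second — shapes on opposite sides of the vertical midline have swapped in a mirror flip.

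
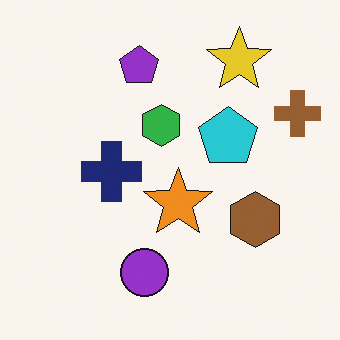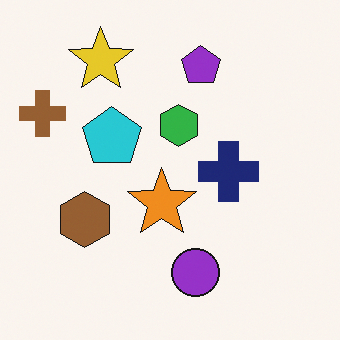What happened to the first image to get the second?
The transformation is: flipped horizontally (left ↔ right).

The brown cross is in the top-right of the first image and the top-left of the second — shapes on opposite sides of the vertical midline have swapped in a mirror flip.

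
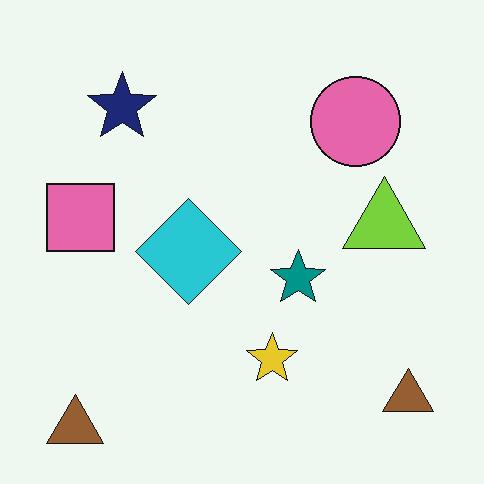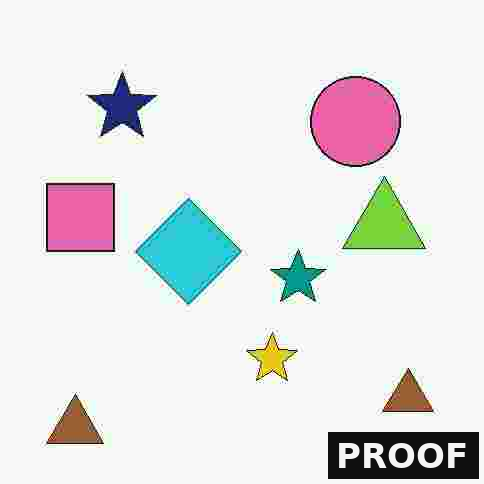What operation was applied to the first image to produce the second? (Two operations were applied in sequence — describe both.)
The second image is the first heavily JPEG-compressed with obvious blocking artifacts, then watermarked with the text "PROOF" in the lower-right corner.

Blocky 8×8 compression artifacts appear around shape edges and the flat background shows ringing — characteristic JPEG degradation. A dark label reading "PROOF" appears in the lower-right corner.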